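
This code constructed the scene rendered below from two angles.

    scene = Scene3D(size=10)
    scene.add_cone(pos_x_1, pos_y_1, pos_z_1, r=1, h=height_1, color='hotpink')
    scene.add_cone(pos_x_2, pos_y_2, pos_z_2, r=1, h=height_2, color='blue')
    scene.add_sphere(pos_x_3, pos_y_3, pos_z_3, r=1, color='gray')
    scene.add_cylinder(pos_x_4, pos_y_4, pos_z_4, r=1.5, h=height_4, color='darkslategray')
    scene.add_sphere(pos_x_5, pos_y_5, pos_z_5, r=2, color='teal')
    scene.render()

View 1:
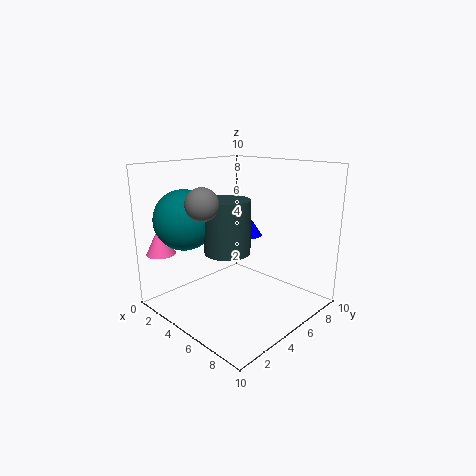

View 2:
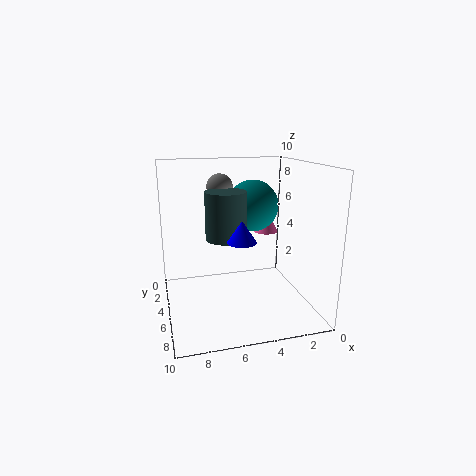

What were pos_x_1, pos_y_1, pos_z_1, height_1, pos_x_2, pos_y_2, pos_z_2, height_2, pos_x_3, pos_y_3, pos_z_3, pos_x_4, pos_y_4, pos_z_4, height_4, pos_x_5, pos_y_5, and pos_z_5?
pos_x_1 = 1.5; pos_y_1 = 1; pos_z_1 = 4; height_1 = 2; pos_x_2 = 5; pos_y_2 = 6; pos_z_2 = 5; height_2 = 1.5; pos_x_3 = 5.5; pos_y_3 = 1.5; pos_z_3 = 8; pos_x_4 = 5.5; pos_y_4 = 3.5; pos_z_4 = 4.5; height_4 = 3.5; pos_x_5 = 3; pos_y_5 = 2; pos_z_5 = 6.5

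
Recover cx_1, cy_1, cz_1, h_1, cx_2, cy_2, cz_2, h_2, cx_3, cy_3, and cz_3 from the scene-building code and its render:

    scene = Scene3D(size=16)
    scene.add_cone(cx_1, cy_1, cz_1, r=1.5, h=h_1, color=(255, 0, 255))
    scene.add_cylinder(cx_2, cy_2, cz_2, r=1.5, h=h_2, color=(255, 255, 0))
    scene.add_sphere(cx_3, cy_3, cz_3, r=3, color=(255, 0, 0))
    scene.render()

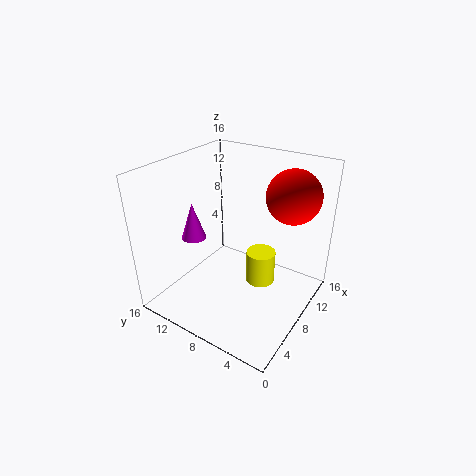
cx_1 = 8, cy_1 = 14.5, cz_1 = 6, h_1 = 4.5, cx_2 = 7, cy_2 = 4.5, cz_2 = 4.5, h_2 = 3.5, cx_3 = 12, cy_3 = 3.5, cz_3 = 12.5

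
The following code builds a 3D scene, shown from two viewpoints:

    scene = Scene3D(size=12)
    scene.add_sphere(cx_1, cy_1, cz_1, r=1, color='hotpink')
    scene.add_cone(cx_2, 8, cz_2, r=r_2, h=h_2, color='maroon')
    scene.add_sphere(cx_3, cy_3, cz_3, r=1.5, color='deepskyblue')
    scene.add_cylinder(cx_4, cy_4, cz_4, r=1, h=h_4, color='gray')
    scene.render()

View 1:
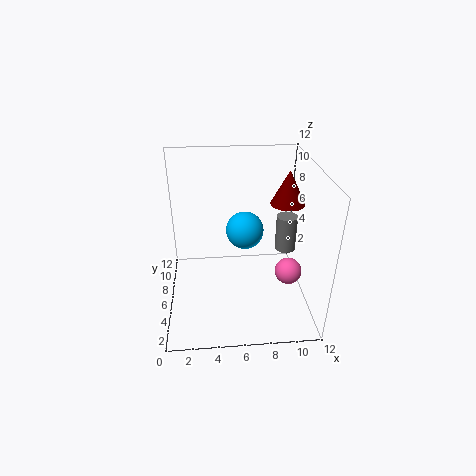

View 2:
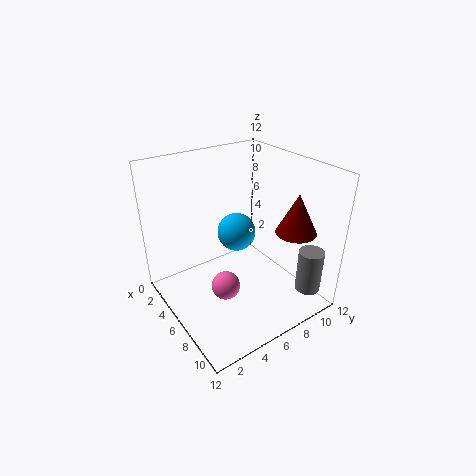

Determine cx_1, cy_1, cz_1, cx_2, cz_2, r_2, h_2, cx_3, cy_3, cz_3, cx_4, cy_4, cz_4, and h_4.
cx_1 = 9.5, cy_1 = 2.5, cz_1 = 5, cx_2 = 10.5, cz_2 = 8, r_2 = 1.5, h_2 = 3, cx_3 = 6.5, cy_3 = 5.5, cz_3 = 7, cx_4 = 11, cy_4 = 9.5, cz_4 = 2.5, h_4 = 3.5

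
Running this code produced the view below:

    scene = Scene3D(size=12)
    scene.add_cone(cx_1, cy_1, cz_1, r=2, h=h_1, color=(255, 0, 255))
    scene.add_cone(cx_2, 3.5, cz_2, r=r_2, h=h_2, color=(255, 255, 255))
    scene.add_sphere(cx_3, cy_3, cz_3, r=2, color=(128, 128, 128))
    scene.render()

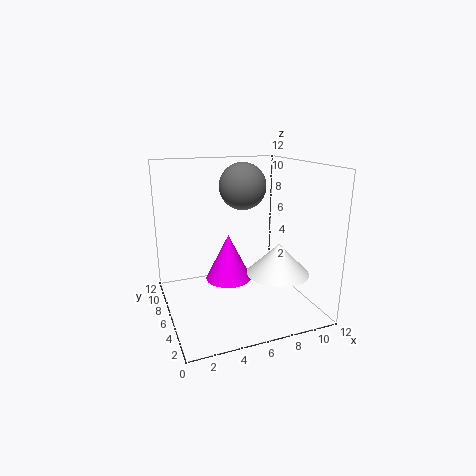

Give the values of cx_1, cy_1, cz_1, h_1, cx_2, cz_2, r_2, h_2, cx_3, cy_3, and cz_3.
cx_1 = 5.5, cy_1 = 7, cz_1 = 2, h_1 = 4, cx_2 = 8.5, cz_2 = 3.5, r_2 = 2.5, h_2 = 2.5, cx_3 = 7, cy_3 = 7.5, cz_3 = 10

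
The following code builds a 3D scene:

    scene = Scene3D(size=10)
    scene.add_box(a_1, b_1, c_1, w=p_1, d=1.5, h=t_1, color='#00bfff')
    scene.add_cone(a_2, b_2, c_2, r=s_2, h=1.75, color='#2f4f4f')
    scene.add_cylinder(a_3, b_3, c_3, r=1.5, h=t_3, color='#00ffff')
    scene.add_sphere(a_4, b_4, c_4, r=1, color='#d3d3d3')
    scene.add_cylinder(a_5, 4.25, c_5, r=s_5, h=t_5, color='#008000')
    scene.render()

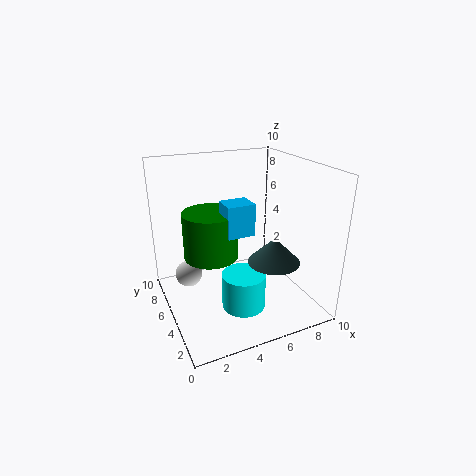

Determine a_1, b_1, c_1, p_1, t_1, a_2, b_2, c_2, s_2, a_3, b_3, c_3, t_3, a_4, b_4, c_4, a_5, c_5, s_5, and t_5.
a_1 = 3.25, b_1 = 2.5, c_1 = 6.25, p_1 = 1.75, t_1 = 2, a_2 = 6.75, b_2 = 3, c_2 = 3.75, s_2 = 1.75, a_3 = 4.75, b_3 = 3.5, c_3 = 0.5, t_3 = 2.5, a_4 = 2, b_4 = 7.5, c_4 = 1.5, a_5 = 2.75, c_5 = 4.5, s_5 = 1.75, t_5 = 3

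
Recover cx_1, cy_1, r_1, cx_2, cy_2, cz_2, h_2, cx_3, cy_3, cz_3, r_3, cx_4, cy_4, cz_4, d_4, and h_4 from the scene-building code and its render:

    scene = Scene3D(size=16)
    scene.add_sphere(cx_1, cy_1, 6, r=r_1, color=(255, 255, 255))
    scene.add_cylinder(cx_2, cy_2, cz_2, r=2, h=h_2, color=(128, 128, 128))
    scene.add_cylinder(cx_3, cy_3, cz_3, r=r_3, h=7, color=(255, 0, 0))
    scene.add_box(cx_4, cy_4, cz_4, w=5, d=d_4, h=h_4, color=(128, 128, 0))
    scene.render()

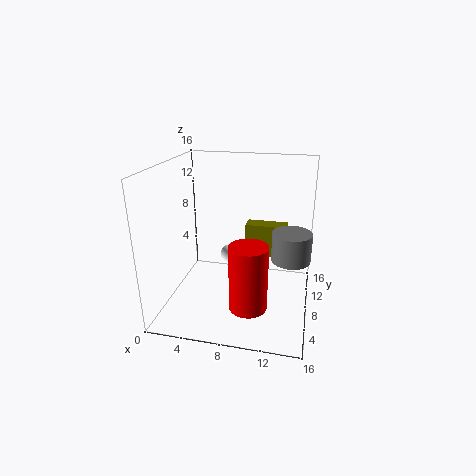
cx_1 = 7
cy_1 = 8
r_1 = 1
cx_2 = 14
cy_2 = 6
cz_2 = 7
h_2 = 3
cx_3 = 10
cy_3 = 4
cz_3 = 2
r_3 = 2
cx_4 = 8
cy_4 = 12
cz_4 = 4
d_4 = 2
h_4 = 4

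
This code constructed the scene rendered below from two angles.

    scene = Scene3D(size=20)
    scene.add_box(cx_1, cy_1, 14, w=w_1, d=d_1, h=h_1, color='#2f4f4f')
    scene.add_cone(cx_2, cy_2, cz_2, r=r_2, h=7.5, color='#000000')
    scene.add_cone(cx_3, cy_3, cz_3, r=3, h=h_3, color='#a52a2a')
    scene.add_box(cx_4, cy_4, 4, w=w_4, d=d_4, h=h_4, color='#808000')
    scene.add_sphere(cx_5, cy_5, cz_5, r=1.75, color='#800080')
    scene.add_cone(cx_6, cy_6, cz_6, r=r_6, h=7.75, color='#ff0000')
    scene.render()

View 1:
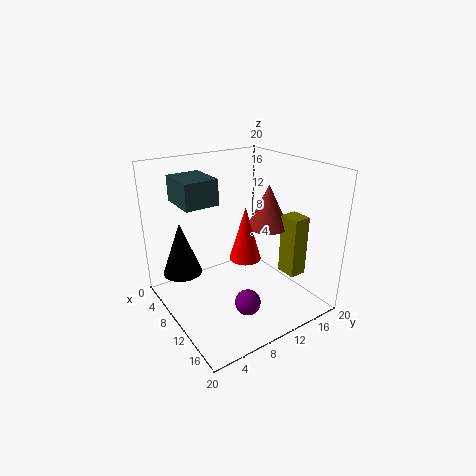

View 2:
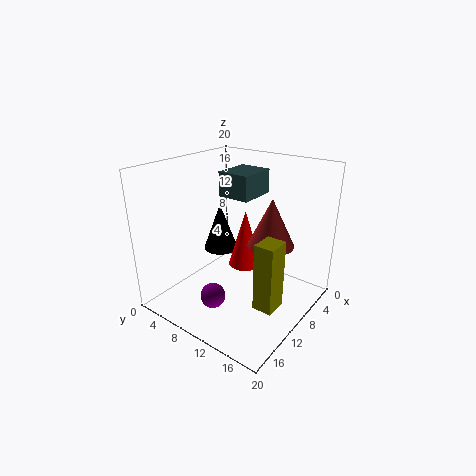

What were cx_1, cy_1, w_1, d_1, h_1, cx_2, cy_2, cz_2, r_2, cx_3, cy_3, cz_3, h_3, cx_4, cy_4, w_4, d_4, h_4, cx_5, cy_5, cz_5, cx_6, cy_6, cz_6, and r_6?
cx_1 = 0.75
cy_1 = 4
w_1 = 6
d_1 = 5
h_1 = 3.75
cx_2 = 5.75
cy_2 = 3.25
cz_2 = 4.75
r_2 = 2.75
cx_3 = 10
cy_3 = 15.25
cz_3 = 10.5
h_3 = 6.25
cx_4 = 12
cy_4 = 16
w_4 = 3
d_4 = 2.5
h_4 = 8.75
cx_5 = 14.25
cy_5 = 8.75
cz_5 = 2.25
cx_6 = 10
cy_6 = 11.25
cz_6 = 6.5
r_6 = 2.25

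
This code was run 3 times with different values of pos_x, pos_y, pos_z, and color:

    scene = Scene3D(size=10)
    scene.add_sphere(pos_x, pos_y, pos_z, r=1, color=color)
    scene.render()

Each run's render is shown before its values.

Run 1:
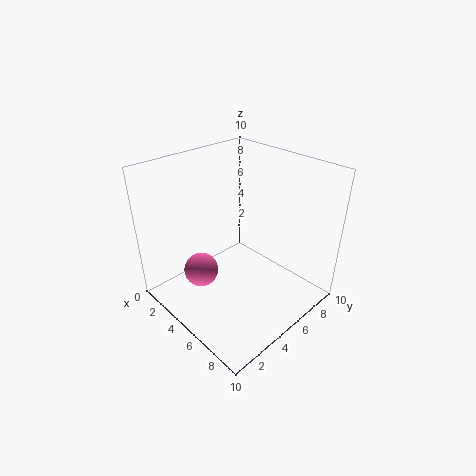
pos_x = 6; pos_y = 1; pos_z = 5; color = 'hotpink'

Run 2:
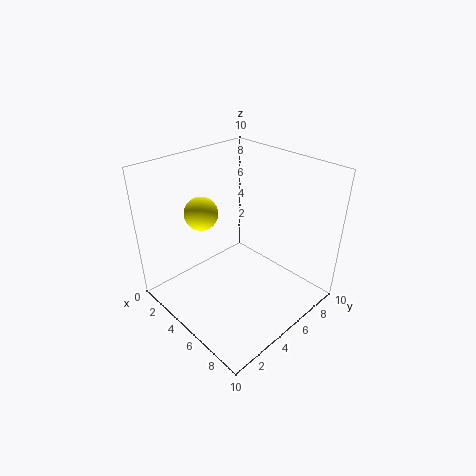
pos_x = 5; pos_y = 2; pos_z = 8; color = 'yellow'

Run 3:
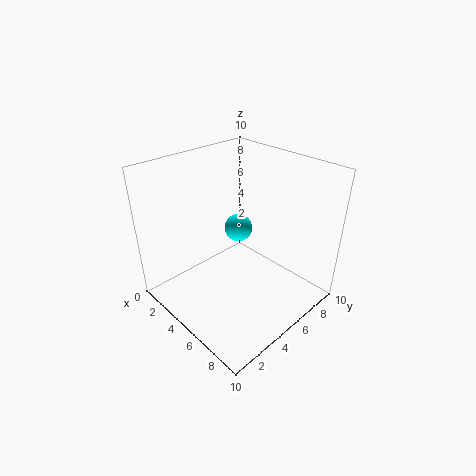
pos_x = 4; pos_y = 6; pos_z = 5; color = 'cyan'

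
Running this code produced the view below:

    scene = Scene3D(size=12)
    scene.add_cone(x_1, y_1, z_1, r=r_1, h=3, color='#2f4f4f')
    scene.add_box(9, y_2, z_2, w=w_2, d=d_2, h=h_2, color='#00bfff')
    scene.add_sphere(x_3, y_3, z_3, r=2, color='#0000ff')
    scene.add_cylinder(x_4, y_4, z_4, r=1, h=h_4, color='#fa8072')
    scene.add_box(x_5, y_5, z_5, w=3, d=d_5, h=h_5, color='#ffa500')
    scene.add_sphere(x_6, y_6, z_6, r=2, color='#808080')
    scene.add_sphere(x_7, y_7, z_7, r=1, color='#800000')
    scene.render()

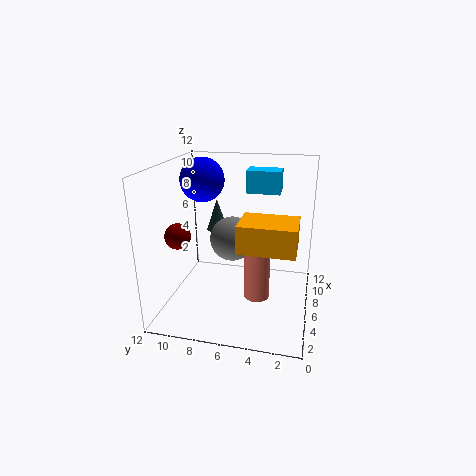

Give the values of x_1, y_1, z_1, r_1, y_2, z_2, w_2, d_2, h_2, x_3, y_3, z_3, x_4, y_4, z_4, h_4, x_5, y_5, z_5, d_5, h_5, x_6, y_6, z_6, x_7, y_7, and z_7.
x_1 = 10
y_1 = 9
z_1 = 5
r_1 = 1
y_2 = 3
z_2 = 9
w_2 = 2
d_2 = 3
h_2 = 2
x_3 = 9
y_3 = 10
z_3 = 10
x_4 = 4
y_4 = 4
z_4 = 2
h_4 = 4
x_5 = 1
y_5 = 1
z_5 = 7
d_5 = 4
h_5 = 2
x_6 = 8
y_6 = 7
z_6 = 5
x_7 = 3
y_7 = 10
z_7 = 7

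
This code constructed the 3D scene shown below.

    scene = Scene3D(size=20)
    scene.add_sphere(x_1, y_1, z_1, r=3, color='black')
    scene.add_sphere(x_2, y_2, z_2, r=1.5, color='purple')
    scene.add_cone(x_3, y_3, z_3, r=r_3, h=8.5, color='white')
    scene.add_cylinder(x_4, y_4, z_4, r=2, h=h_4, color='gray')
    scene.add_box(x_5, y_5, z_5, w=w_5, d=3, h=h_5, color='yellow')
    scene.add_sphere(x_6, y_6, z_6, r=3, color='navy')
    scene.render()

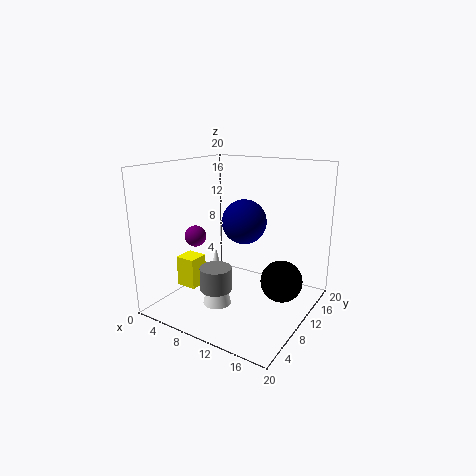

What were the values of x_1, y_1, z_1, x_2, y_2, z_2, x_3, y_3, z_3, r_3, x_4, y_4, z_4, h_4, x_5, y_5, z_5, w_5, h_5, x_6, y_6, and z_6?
x_1 = 15.5
y_1 = 13
z_1 = 3.5
x_2 = 4.5
y_2 = 7.5
z_2 = 10
x_3 = 8
y_3 = 7.5
z_3 = 0.5
r_3 = 2
x_4 = 10.5
y_4 = 4
z_4 = 5
h_4 = 3
x_5 = 1.5
y_5 = 6.5
z_5 = 2
w_5 = 3
h_5 = 4.5
x_6 = 11
y_6 = 10
z_6 = 12.5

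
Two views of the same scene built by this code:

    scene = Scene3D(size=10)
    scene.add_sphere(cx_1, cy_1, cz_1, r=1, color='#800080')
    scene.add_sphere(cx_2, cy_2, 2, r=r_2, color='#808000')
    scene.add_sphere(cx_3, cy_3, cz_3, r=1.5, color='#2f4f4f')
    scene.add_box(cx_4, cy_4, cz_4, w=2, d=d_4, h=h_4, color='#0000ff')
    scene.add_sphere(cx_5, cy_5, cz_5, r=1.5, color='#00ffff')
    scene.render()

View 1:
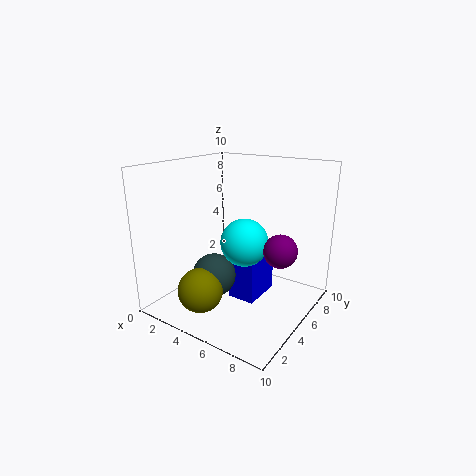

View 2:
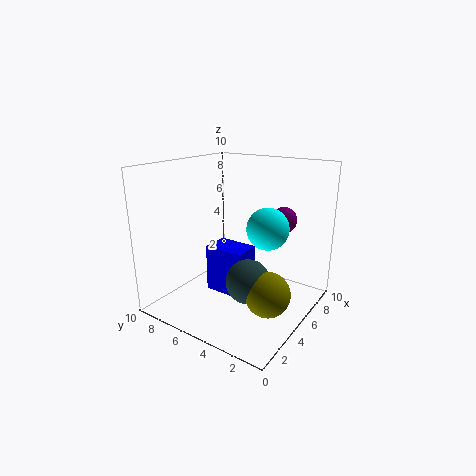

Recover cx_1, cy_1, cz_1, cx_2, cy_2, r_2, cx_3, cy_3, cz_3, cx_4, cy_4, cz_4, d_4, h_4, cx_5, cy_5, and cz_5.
cx_1 = 9
cy_1 = 3.5
cz_1 = 5.5
cx_2 = 4
cy_2 = 2
r_2 = 1.5
cx_3 = 4
cy_3 = 3.5
cz_3 = 2.5
cx_4 = 4.5
cy_4 = 4.5
cz_4 = 0.5
d_4 = 3
h_4 = 3.5
cx_5 = 6.5
cy_5 = 3.5
cz_5 = 5.5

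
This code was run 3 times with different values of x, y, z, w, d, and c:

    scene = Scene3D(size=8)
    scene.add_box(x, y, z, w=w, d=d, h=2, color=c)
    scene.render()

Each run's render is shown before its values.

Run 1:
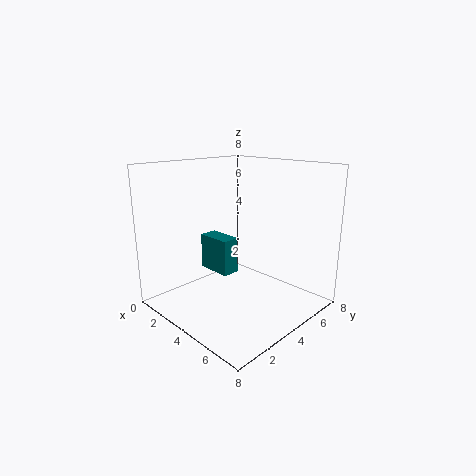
x = 2
y = 3
z = 2
w = 2
d = 1
c = 'teal'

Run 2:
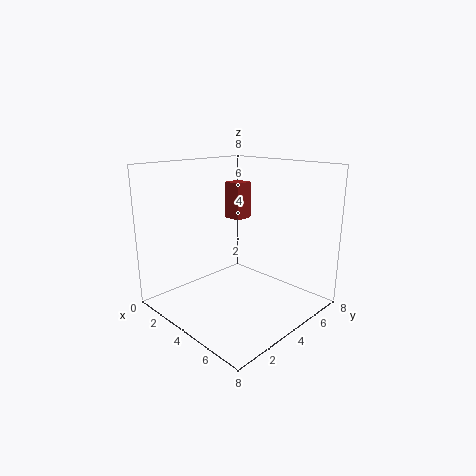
x = 3
y = 4
z = 5
w = 1
d = 1
c = 'brown'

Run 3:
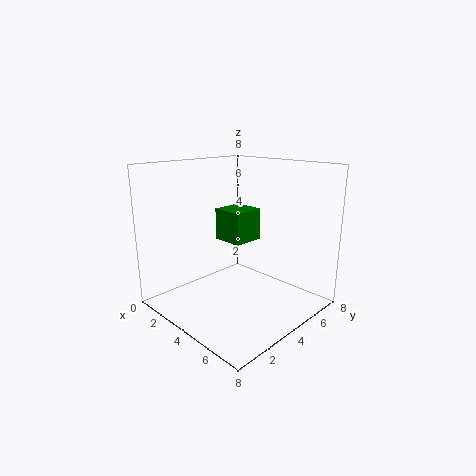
x = 1
y = 5
z = 3
w = 2
d = 2
c = 'green'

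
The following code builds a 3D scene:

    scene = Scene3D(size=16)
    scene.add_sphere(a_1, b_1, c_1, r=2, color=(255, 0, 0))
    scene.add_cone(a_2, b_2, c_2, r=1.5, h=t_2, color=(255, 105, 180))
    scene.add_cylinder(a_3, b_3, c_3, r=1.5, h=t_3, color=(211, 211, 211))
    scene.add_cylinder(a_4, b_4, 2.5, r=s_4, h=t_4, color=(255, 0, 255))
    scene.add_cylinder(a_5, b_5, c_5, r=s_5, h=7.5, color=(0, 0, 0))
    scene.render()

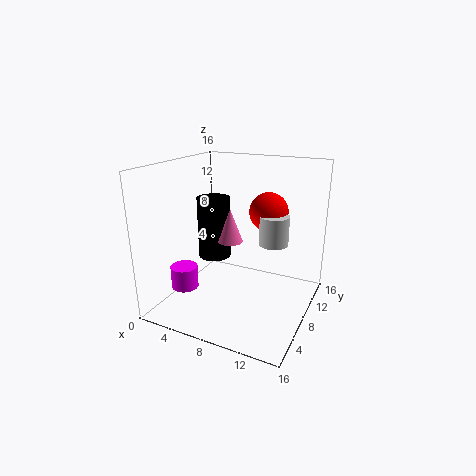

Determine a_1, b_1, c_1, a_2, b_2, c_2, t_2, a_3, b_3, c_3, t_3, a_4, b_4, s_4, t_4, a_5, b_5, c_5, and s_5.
a_1 = 11.5
b_1 = 8
c_1 = 11.5
a_2 = 6
b_2 = 10
c_2 = 6.5
t_2 = 4
a_3 = 12.5
b_3 = 7
c_3 = 8.5
t_3 = 3
a_4 = 3
b_4 = 4.5
s_4 = 1.5
t_4 = 2.5
a_5 = 3.5
b_5 = 10.5
c_5 = 4
s_5 = 2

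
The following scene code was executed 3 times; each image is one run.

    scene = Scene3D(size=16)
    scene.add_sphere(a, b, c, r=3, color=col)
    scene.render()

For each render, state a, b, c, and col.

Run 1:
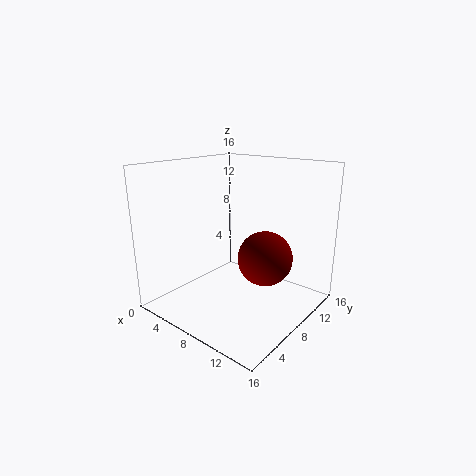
a = 11
b = 9
c = 6
col = 'maroon'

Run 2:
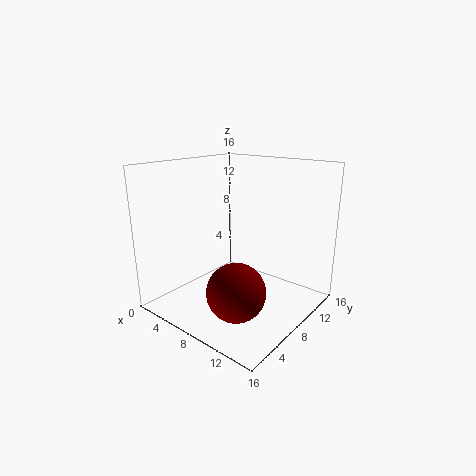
a = 11
b = 4
c = 4
col = 'maroon'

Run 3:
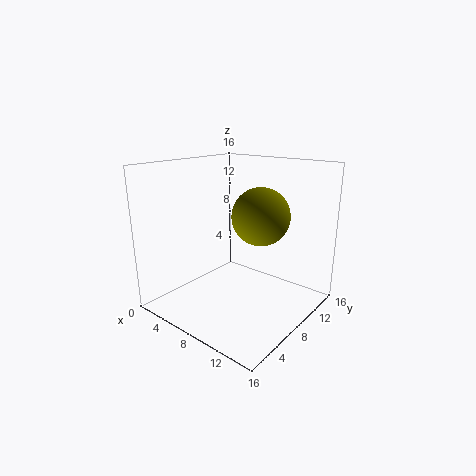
a = 11
b = 8
c = 11
col = 'olive'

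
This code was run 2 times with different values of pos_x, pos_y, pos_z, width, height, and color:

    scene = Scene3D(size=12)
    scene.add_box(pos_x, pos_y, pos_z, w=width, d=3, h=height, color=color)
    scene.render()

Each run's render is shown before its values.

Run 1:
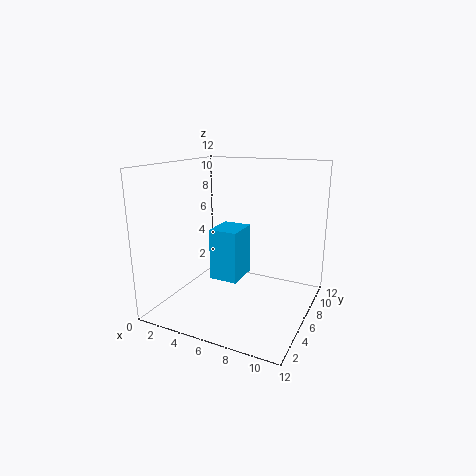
pos_x = 3.5
pos_y = 5.5
pos_z = 2
width = 2.5
height = 4.5
color = 'deepskyblue'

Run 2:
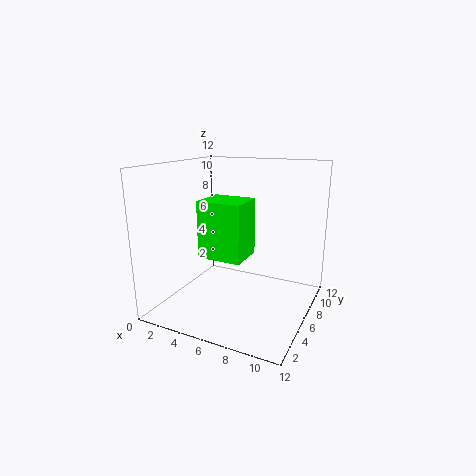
pos_x = 4
pos_y = 3
pos_z = 5
width = 3.5
height = 4.5
color = 'lime'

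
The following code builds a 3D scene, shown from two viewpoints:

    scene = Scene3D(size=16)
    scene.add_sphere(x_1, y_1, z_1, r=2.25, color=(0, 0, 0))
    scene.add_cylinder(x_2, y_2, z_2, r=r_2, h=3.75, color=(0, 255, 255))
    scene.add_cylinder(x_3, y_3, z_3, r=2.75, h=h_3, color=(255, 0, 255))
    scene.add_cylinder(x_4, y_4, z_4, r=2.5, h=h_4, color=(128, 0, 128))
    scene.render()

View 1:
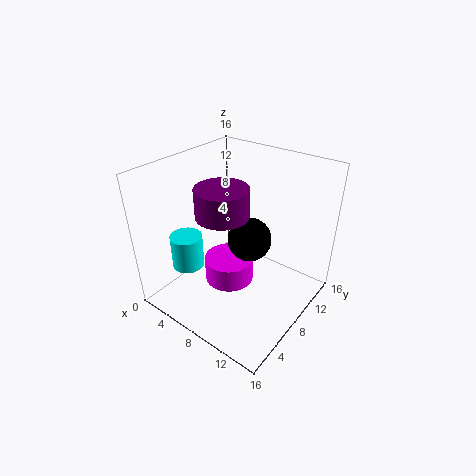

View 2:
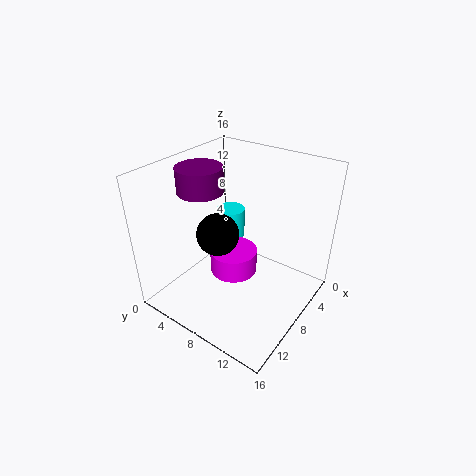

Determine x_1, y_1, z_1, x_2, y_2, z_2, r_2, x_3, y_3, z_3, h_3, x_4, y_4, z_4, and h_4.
x_1 = 10.25; y_1 = 7; z_1 = 9.25; x_2 = 4; y_2 = 4; z_2 = 5; r_2 = 1.75; x_3 = 7.5; y_3 = 7; z_3 = 3; h_3 = 2.75; x_4 = 9.25; y_4 = 4; z_4 = 13; h_4 = 2.75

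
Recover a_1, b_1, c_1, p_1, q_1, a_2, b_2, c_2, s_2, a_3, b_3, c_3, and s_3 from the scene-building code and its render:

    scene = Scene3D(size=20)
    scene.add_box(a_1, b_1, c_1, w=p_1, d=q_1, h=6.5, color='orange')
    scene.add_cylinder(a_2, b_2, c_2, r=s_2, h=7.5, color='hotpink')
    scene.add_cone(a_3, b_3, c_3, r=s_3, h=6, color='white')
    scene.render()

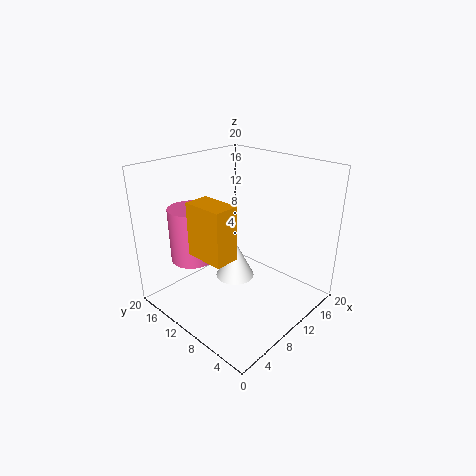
a_1 = 1.5
b_1 = 5
c_1 = 11
p_1 = 3
q_1 = 5
a_2 = 5.5
b_2 = 14.5
c_2 = 7
s_2 = 3
a_3 = 12.5
b_3 = 13
c_3 = 1.5
s_3 = 3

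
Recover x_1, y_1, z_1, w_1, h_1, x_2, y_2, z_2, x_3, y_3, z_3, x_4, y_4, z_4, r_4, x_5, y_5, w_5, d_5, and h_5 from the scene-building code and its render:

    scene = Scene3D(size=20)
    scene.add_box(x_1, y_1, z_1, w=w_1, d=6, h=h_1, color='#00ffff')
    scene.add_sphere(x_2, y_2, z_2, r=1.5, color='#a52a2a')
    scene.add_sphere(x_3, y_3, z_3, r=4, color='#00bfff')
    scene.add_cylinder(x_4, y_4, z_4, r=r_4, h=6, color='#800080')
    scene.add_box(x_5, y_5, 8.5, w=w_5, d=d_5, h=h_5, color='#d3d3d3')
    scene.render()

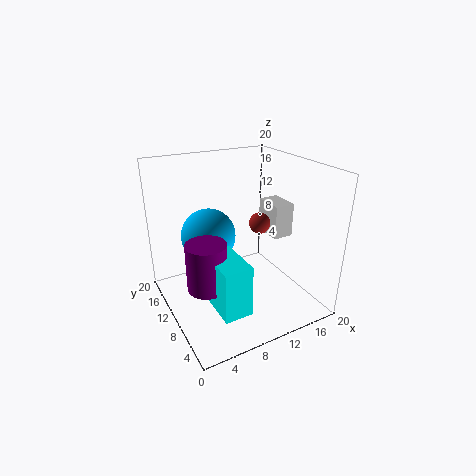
x_1 = 3.5, y_1 = 1, z_1 = 4.5, w_1 = 3.5, h_1 = 6.5, x_2 = 13.5, y_2 = 10, z_2 = 11.5, x_3 = 7.5, y_3 = 14.5, z_3 = 9, x_4 = 3.5, y_4 = 6, z_4 = 6.5, r_4 = 2.5, x_5 = 16, y_5 = 9.5, w_5 = 3, d_5 = 4.5, h_5 = 5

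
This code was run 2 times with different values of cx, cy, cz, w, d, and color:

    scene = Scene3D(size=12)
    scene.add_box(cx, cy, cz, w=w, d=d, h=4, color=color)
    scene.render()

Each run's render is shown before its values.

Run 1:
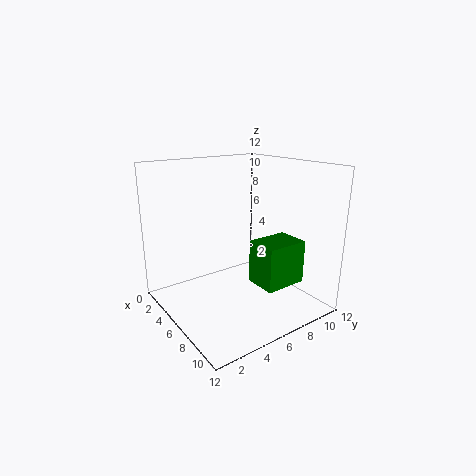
cx = 5, cy = 8, cz = 1, w = 3, d = 4, color = 'green'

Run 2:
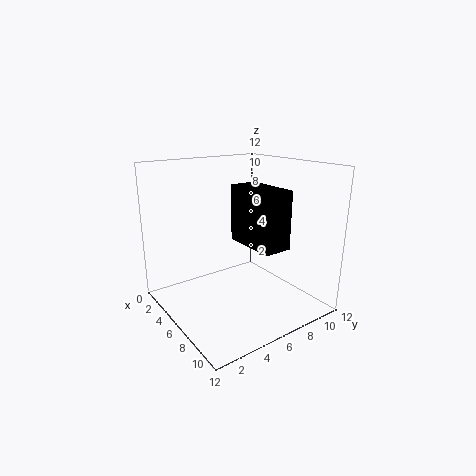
cx = 8, cy = 4, cz = 7, w = 4, d = 2, color = 'black'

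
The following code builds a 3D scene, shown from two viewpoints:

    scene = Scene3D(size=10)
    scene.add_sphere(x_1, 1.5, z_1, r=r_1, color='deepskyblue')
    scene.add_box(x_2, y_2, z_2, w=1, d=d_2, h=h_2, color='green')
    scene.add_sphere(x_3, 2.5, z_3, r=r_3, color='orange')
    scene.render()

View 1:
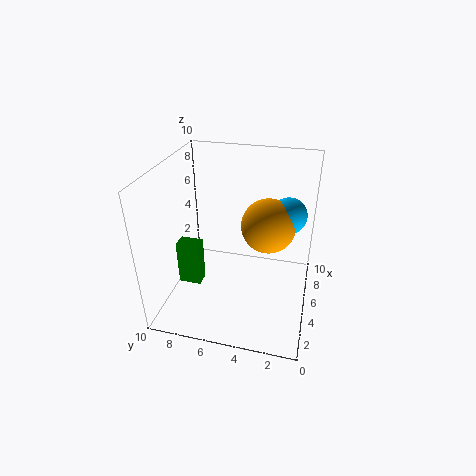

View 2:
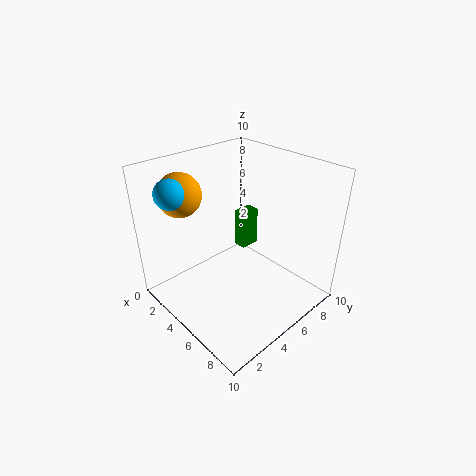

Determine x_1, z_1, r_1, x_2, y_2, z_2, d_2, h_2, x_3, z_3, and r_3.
x_1 = 2.5
z_1 = 8.5
r_1 = 1
x_2 = 2.5
y_2 = 7
z_2 = 2.5
d_2 = 1.5
h_2 = 3
x_3 = 2
z_3 = 8
r_3 = 1.5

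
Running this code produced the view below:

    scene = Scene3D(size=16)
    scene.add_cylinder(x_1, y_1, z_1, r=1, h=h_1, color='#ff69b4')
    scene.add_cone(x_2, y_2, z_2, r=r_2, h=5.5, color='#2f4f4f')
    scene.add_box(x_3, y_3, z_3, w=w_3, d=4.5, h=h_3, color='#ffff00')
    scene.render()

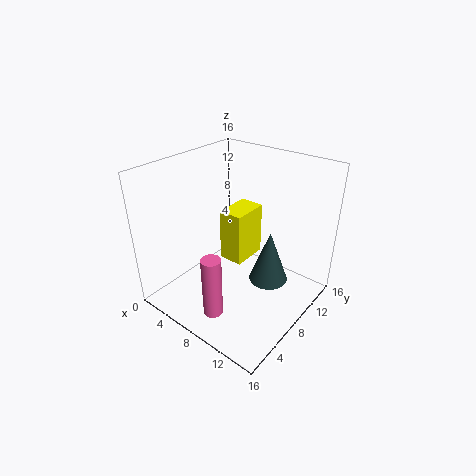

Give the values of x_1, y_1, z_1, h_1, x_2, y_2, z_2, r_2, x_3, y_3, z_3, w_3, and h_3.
x_1 = 9.5, y_1 = 2, z_1 = 2.5, h_1 = 6.5, x_2 = 12.5, y_2 = 7.5, z_2 = 5, r_2 = 2, x_3 = 4, y_3 = 9.5, z_3 = 3, w_3 = 3, h_3 = 6.5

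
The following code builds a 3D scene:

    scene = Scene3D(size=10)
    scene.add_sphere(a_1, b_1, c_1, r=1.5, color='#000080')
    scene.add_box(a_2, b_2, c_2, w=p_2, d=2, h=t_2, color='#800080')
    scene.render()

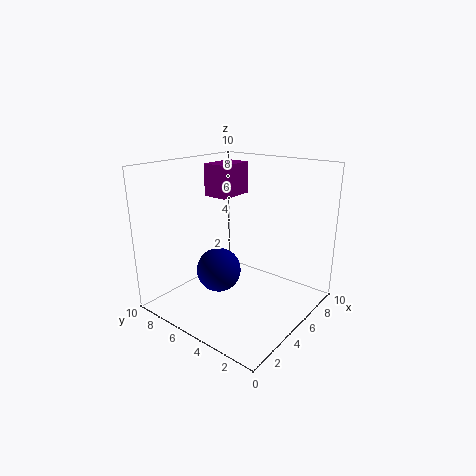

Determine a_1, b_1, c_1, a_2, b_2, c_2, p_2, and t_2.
a_1 = 3.5
b_1 = 5.5
c_1 = 3
a_2 = 6.5
b_2 = 7.5
c_2 = 7
p_2 = 3
t_2 = 2.5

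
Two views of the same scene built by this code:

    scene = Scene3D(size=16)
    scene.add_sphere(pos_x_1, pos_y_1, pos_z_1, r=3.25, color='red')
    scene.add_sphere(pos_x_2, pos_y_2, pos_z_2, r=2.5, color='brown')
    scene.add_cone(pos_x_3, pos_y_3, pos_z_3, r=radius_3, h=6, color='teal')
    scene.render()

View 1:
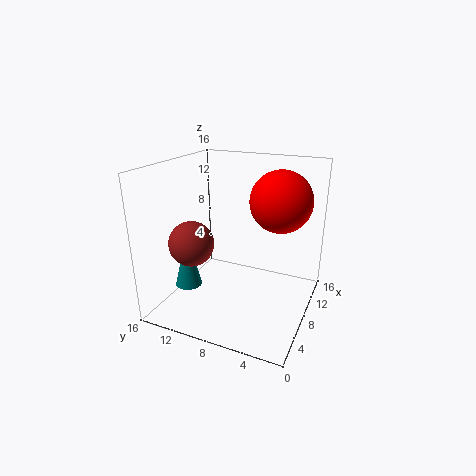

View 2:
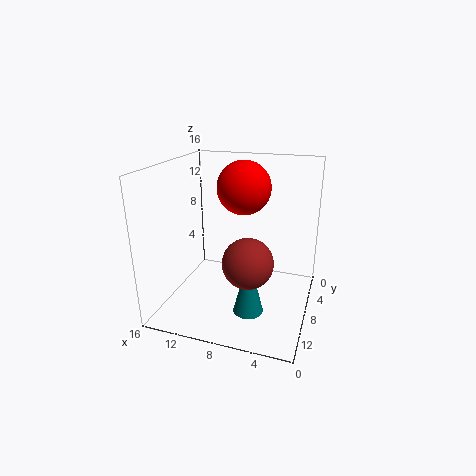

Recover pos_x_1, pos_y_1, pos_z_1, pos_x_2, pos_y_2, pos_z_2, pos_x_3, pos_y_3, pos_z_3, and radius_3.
pos_x_1 = 8.75; pos_y_1 = 3.5; pos_z_1 = 12.5; pos_x_2 = 5.5; pos_y_2 = 12.5; pos_z_2 = 7.5; pos_x_3 = 5.25; pos_y_3 = 13; pos_z_3 = 2.5; radius_3 = 1.5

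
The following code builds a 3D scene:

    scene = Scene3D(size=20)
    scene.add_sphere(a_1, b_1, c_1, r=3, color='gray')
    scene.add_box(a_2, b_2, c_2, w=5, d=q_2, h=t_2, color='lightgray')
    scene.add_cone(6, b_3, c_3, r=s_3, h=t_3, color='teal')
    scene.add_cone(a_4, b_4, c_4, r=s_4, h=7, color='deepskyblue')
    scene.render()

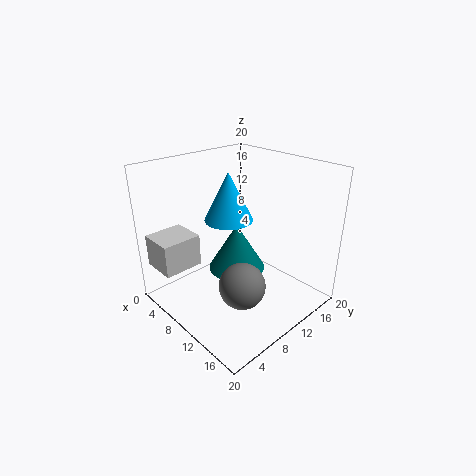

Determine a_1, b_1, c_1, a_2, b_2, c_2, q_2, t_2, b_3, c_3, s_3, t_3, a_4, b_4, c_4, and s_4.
a_1 = 14.5; b_1 = 6.5; c_1 = 6; a_2 = 1.5; b_2 = 0.5; c_2 = 6; q_2 = 5.5; t_2 = 4.5; b_3 = 13.5; c_3 = 2; s_3 = 4.5; t_3 = 7.5; a_4 = 7; b_4 = 11; c_4 = 11.5; s_4 = 3.5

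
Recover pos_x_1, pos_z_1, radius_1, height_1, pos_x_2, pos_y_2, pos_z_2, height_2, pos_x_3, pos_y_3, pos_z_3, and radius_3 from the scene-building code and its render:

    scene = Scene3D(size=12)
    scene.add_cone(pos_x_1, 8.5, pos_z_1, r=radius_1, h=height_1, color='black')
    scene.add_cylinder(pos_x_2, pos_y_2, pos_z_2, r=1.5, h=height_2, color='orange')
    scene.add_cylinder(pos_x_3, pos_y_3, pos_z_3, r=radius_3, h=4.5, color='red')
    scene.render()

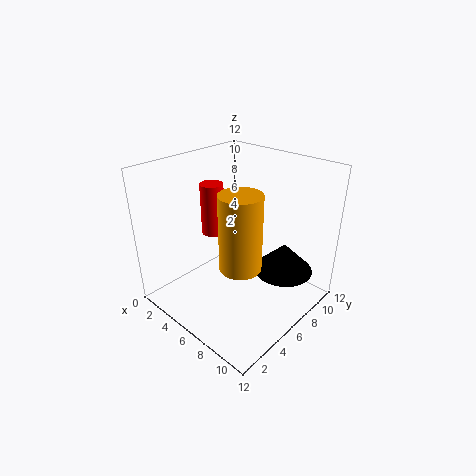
pos_x_1 = 9; pos_z_1 = 3; radius_1 = 2.5; height_1 = 2.5; pos_x_2 = 9; pos_y_2 = 3; pos_z_2 = 6; height_2 = 5.5; pos_x_3 = 3; pos_y_3 = 6; pos_z_3 = 5.5; radius_3 = 1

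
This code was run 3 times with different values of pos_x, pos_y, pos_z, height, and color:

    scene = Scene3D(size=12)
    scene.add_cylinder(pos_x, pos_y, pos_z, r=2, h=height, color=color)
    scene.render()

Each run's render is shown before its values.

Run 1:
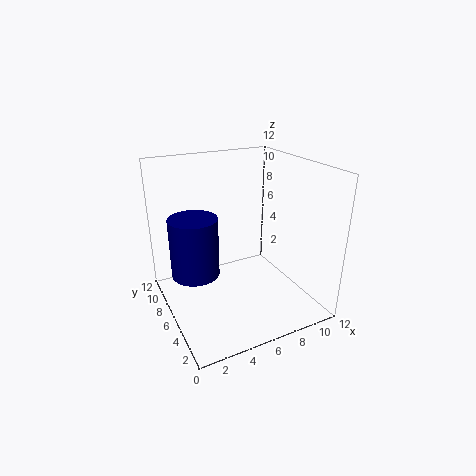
pos_x = 2.5; pos_y = 7; pos_z = 3; height = 5; color = 'navy'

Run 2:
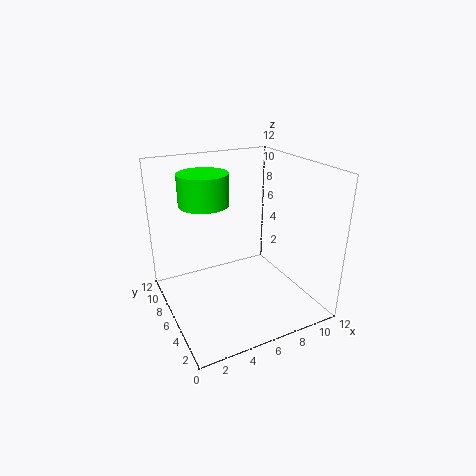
pos_x = 3.5; pos_y = 7; pos_z = 9; height = 2.5; color = 'lime'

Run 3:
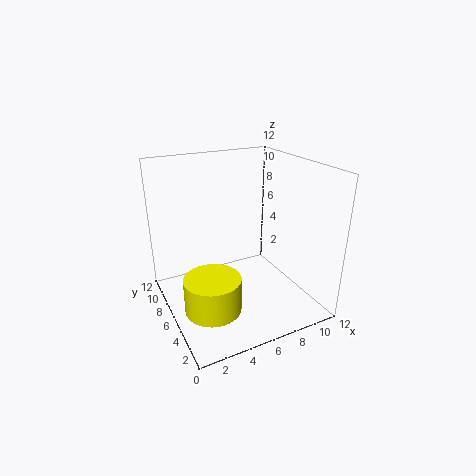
pos_x = 2; pos_y = 2; pos_z = 3; height = 2.5; color = 'yellow'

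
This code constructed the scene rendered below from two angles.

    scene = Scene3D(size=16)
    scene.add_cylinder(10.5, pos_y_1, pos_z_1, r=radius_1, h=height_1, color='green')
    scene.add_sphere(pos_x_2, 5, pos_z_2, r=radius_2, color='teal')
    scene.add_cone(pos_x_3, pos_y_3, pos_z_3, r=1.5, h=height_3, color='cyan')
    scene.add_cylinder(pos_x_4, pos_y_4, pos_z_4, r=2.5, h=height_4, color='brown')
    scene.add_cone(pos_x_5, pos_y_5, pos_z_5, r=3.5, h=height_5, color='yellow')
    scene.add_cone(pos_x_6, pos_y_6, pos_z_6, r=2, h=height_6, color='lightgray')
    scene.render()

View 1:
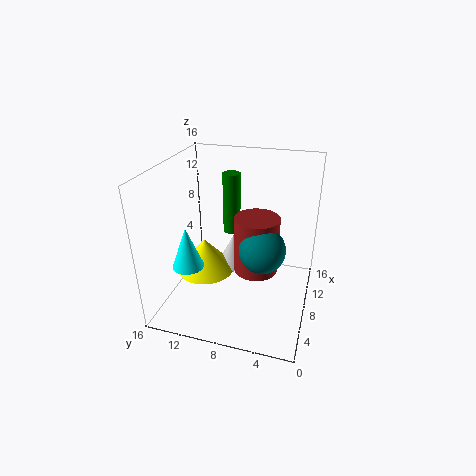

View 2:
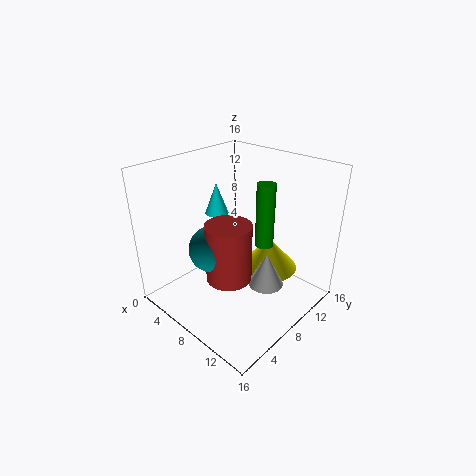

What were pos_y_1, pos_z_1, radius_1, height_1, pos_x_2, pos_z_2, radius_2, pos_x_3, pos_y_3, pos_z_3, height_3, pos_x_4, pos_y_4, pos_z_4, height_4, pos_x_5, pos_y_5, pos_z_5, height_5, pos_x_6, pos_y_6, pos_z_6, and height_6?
pos_y_1 = 9.5
pos_z_1 = 7.5
radius_1 = 1
height_1 = 7
pos_x_2 = 7
pos_z_2 = 7.5
radius_2 = 2.5
pos_x_3 = 1.5
pos_y_3 = 11
pos_z_3 = 8
height_3 = 4
pos_x_4 = 8.5
pos_y_4 = 6
pos_z_4 = 4
height_4 = 6.5
pos_x_5 = 9
pos_y_5 = 12.5
pos_z_5 = 2.5
height_5 = 4
pos_x_6 = 11
pos_y_6 = 9.5
pos_z_6 = 2.5
height_6 = 4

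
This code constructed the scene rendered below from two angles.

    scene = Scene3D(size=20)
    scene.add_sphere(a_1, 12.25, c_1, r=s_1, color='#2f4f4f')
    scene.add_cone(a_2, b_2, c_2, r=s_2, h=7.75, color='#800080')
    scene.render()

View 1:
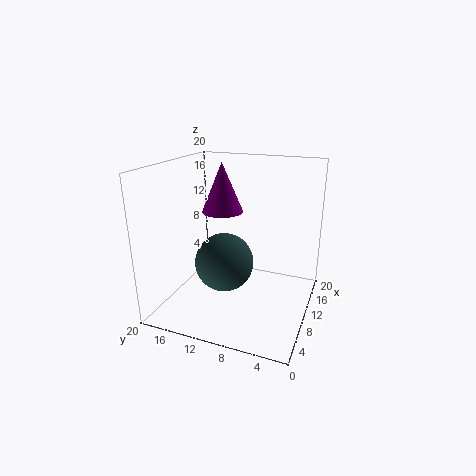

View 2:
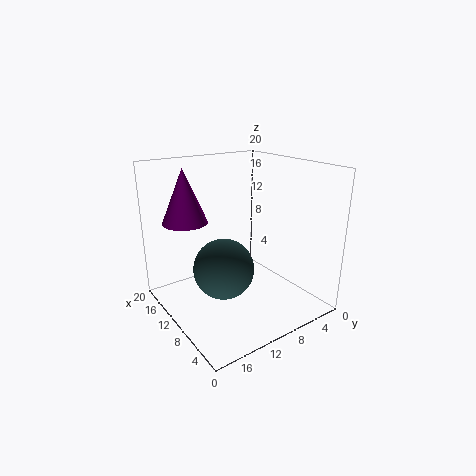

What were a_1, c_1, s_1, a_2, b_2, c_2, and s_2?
a_1 = 10.25
c_1 = 5.75
s_1 = 4.25
a_2 = 16
b_2 = 15
c_2 = 11.5
s_2 = 3.25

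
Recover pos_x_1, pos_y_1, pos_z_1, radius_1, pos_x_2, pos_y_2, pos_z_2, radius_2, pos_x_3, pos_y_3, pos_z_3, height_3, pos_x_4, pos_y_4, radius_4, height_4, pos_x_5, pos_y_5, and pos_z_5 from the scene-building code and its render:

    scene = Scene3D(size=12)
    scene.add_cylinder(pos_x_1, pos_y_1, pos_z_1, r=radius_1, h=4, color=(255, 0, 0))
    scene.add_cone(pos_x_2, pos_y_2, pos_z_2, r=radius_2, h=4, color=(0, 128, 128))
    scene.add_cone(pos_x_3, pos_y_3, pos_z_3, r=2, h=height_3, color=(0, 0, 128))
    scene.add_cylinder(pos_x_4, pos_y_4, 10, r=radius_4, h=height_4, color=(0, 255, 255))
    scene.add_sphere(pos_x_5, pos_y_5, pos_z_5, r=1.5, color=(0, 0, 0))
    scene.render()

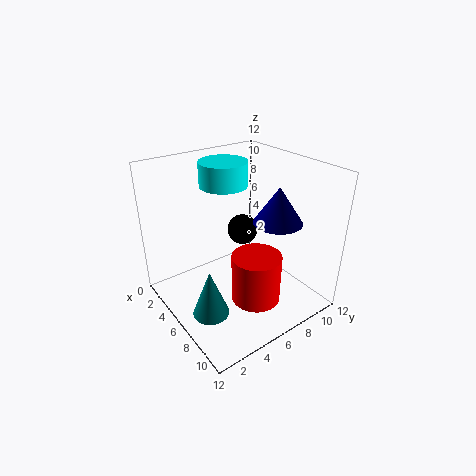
pos_x_1 = 8.5, pos_y_1 = 6, pos_z_1 = 1.5, radius_1 = 2, pos_x_2 = 7, pos_y_2 = 2.5, pos_z_2 = 0.5, radius_2 = 1.5, pos_x_3 = 8, pos_y_3 = 8.5, pos_z_3 = 7.5, height_3 = 3, pos_x_4 = 4, pos_y_4 = 6, radius_4 = 2, height_4 = 2, pos_x_5 = 2, pos_y_5 = 9.5, pos_z_5 = 4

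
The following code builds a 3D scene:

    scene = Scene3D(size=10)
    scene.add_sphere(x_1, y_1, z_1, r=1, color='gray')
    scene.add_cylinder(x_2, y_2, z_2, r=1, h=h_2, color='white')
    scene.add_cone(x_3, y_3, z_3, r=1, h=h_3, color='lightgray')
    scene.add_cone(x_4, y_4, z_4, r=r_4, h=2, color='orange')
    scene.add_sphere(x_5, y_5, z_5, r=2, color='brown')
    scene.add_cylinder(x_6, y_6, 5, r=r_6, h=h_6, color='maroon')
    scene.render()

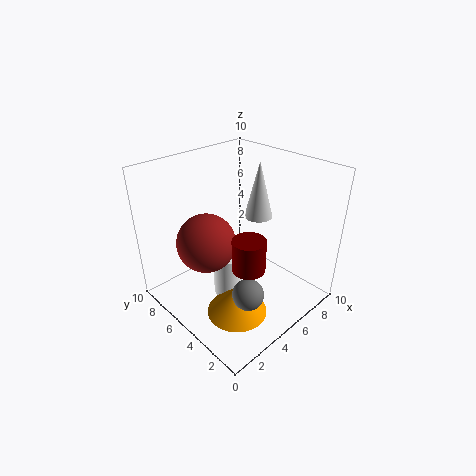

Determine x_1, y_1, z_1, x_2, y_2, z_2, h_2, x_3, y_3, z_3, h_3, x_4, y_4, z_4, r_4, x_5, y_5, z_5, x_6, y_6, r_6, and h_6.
x_1 = 3
y_1 = 2
z_1 = 3
x_2 = 4
y_2 = 5
z_2 = 1
h_2 = 3
x_3 = 7
y_3 = 5
z_3 = 6
h_3 = 4
x_4 = 3
y_4 = 3
z_4 = 1
r_4 = 2
x_5 = 3
y_5 = 6
z_5 = 5
x_6 = 3
y_6 = 2
r_6 = 1
h_6 = 2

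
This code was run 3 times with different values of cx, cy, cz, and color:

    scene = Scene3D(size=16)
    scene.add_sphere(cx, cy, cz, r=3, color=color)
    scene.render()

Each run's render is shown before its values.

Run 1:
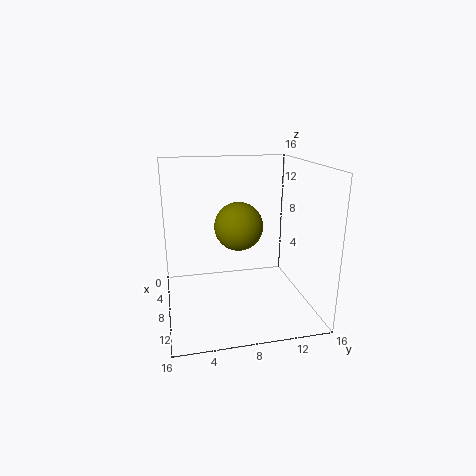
cx = 4
cy = 9
cz = 8
color = 'olive'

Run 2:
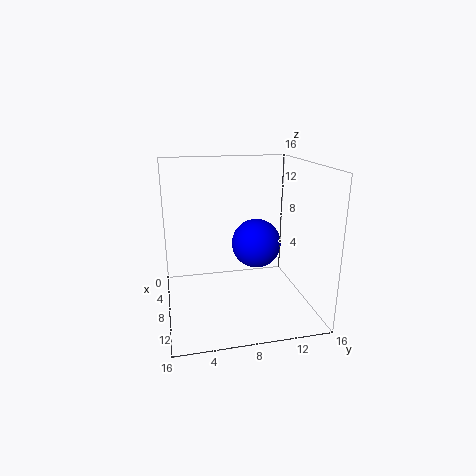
cx = 5
cy = 11
cz = 6
color = 'blue'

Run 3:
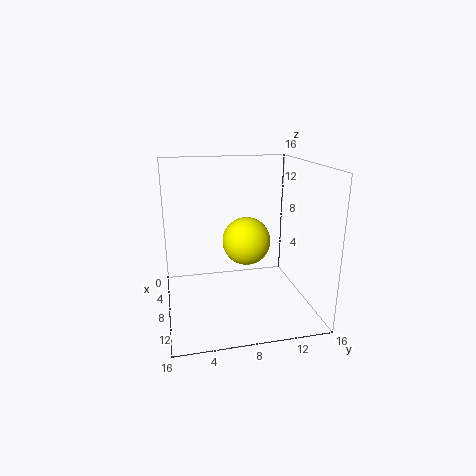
cx = 4
cy = 10
cz = 6
color = 'yellow'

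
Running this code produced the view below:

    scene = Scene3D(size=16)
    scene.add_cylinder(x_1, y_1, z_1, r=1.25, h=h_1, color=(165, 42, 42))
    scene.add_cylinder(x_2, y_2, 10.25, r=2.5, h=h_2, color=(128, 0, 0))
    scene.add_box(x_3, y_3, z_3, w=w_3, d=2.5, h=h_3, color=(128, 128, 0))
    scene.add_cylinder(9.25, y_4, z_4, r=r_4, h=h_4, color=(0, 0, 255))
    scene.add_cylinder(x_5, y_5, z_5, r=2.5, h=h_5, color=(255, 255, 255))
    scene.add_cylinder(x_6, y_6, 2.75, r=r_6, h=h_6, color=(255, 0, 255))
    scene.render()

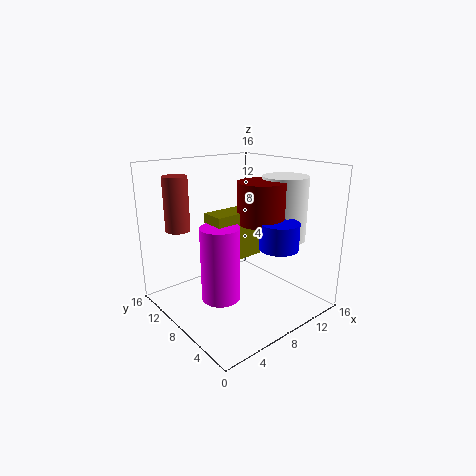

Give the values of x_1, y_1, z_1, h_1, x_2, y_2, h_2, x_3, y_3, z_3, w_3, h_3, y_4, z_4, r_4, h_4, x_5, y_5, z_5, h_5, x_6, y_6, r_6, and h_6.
x_1 = 1.75, y_1 = 10, z_1 = 9.75, h_1 = 5.5, x_2 = 9, y_2 = 5.5, h_2 = 4.25, x_3 = 4, y_3 = 6, z_3 = 6.5, w_3 = 5.5, h_3 = 5, y_4 = 3, z_4 = 8, r_4 = 2, h_4 = 2.75, x_5 = 12.25, y_5 = 5.25, z_5 = 7.75, h_5 = 7, x_6 = 4.25, y_6 = 6.25, r_6 = 2, h_6 = 7.75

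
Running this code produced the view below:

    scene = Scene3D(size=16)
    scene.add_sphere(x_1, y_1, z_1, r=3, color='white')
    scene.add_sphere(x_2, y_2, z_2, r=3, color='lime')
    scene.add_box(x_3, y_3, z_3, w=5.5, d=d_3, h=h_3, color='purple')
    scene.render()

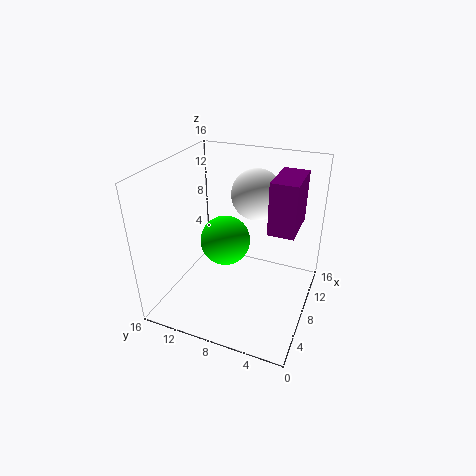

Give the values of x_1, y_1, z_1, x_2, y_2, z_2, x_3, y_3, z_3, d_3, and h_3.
x_1 = 12.5, y_1 = 7.5, z_1 = 11.5, x_2 = 10, y_2 = 10.5, z_2 = 6, x_3 = 9, y_3 = 2, z_3 = 8.5, d_3 = 3, h_3 = 6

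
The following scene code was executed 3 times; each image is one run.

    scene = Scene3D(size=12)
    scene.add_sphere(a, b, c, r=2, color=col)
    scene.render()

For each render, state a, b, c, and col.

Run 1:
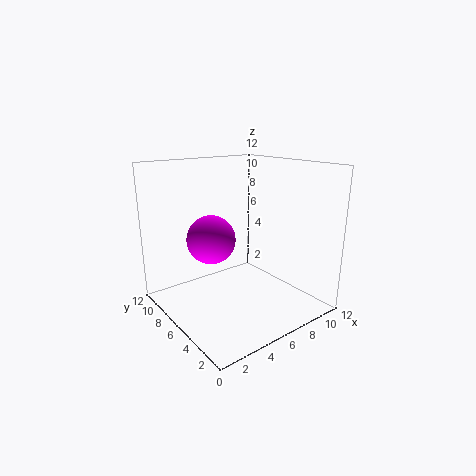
a = 4, b = 7, c = 6, col = 'magenta'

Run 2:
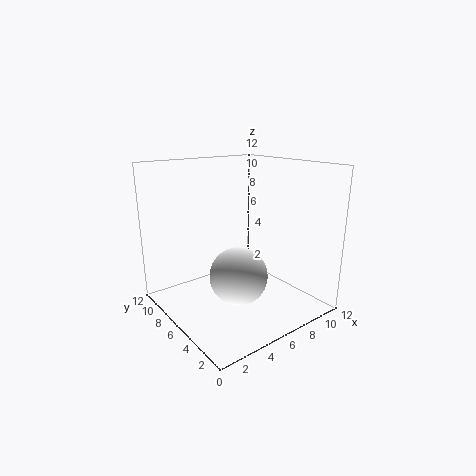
a = 3, b = 2, c = 5, col = 'white'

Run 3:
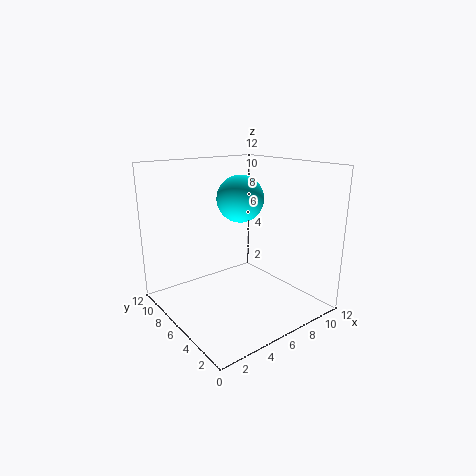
a = 7, b = 7, c = 9, col = 'cyan'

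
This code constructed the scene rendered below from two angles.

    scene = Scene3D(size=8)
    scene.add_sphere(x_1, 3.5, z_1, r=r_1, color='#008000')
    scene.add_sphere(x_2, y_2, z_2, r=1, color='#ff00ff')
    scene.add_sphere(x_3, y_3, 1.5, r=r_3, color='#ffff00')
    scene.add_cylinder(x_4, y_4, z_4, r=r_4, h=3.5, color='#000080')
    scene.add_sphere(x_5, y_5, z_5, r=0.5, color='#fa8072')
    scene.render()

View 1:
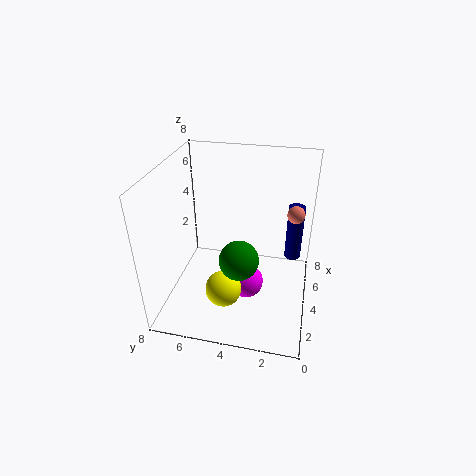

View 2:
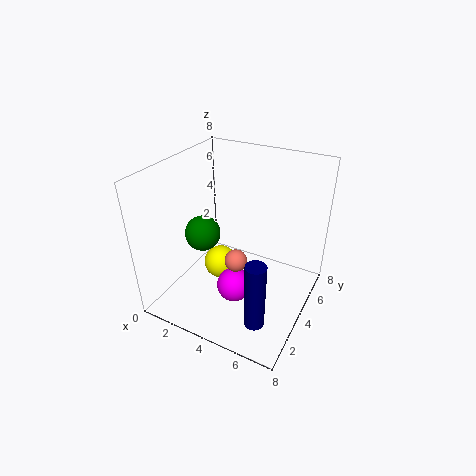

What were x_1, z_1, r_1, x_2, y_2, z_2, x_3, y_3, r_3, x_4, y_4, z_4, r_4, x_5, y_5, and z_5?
x_1 = 2
z_1 = 4
r_1 = 1
x_2 = 4
y_2 = 3.5
z_2 = 1
x_3 = 2.5
y_3 = 4.5
r_3 = 1
x_4 = 6.5
y_4 = 1
z_4 = 1.5
r_4 = 0.5
x_5 = 5.5
y_5 = 1
z_5 = 5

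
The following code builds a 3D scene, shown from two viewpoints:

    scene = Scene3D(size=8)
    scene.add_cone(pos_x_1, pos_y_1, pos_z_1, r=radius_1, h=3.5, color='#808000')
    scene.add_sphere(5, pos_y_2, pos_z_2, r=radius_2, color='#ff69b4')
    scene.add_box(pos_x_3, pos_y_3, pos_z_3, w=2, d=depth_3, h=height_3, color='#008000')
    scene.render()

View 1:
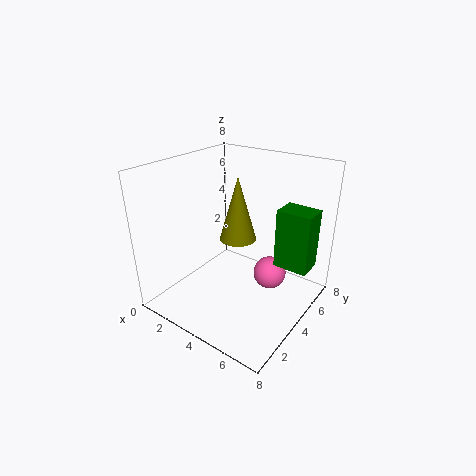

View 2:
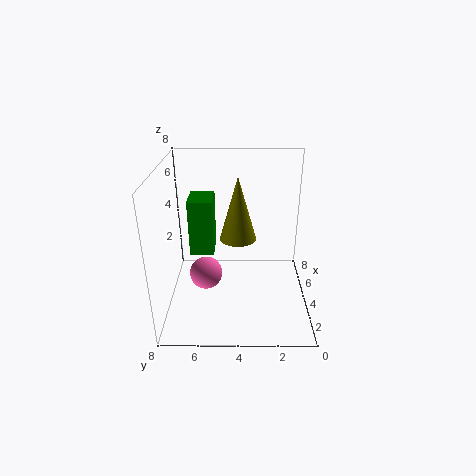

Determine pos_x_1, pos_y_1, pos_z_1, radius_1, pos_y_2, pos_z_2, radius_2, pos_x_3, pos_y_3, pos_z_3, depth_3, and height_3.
pos_x_1 = 4
pos_y_1 = 4
pos_z_1 = 4
radius_1 = 1
pos_y_2 = 6
pos_z_2 = 1
radius_2 = 1
pos_x_3 = 5.5
pos_y_3 = 5.5
pos_z_3 = 2
depth_3 = 1.5
height_3 = 3.5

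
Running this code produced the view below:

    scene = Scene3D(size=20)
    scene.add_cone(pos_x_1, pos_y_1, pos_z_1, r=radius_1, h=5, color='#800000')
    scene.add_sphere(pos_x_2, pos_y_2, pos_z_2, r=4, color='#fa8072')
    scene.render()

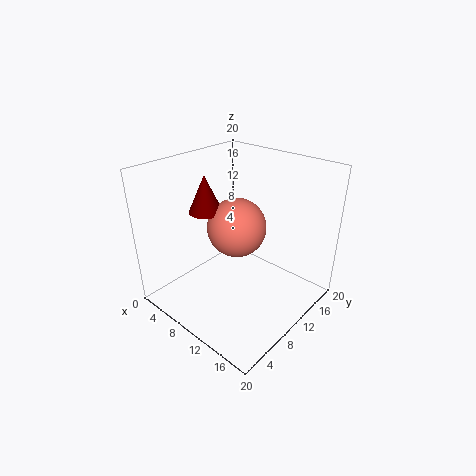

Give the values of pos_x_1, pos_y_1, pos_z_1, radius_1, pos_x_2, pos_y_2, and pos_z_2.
pos_x_1 = 6.75
pos_y_1 = 7.25
pos_z_1 = 14
radius_1 = 2.25
pos_x_2 = 10
pos_y_2 = 9.75
pos_z_2 = 11.75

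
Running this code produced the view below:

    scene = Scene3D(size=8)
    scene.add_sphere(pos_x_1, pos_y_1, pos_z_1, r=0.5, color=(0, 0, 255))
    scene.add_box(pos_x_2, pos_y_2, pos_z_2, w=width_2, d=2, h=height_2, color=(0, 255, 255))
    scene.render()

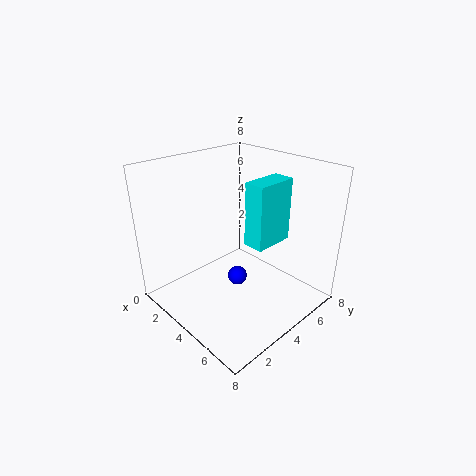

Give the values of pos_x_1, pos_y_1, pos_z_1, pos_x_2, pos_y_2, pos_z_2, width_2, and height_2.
pos_x_1 = 5
pos_y_1 = 3
pos_z_1 = 2.5
pos_x_2 = 6
pos_y_2 = 2.5
pos_z_2 = 5
width_2 = 1
height_2 = 3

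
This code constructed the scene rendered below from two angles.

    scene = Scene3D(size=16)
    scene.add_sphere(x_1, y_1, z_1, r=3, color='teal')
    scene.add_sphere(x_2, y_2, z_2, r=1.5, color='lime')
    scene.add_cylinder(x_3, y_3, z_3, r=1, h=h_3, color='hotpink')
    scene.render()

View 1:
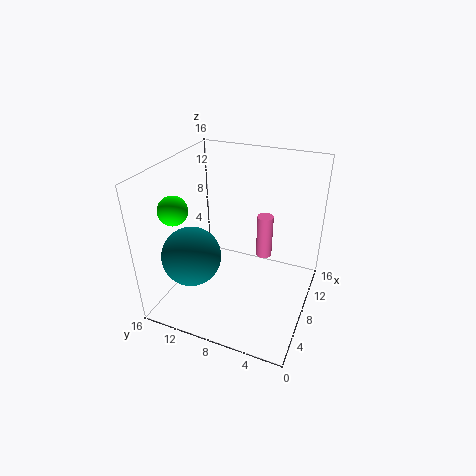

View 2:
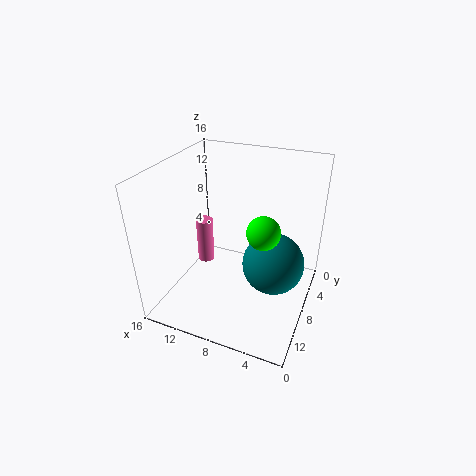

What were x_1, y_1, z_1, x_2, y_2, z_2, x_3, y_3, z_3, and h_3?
x_1 = 3, y_1 = 11, z_1 = 8, x_2 = 3.5, y_2 = 13, z_2 = 12.5, x_3 = 13, y_3 = 6.5, z_3 = 3, h_3 = 5.5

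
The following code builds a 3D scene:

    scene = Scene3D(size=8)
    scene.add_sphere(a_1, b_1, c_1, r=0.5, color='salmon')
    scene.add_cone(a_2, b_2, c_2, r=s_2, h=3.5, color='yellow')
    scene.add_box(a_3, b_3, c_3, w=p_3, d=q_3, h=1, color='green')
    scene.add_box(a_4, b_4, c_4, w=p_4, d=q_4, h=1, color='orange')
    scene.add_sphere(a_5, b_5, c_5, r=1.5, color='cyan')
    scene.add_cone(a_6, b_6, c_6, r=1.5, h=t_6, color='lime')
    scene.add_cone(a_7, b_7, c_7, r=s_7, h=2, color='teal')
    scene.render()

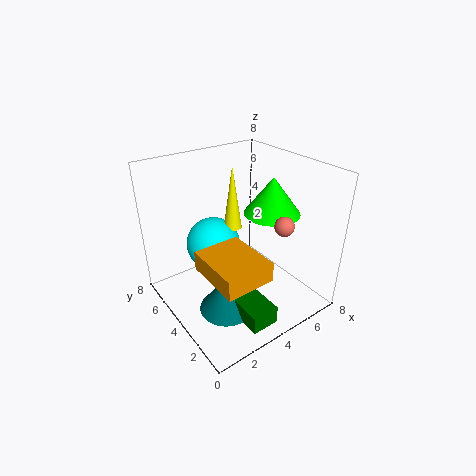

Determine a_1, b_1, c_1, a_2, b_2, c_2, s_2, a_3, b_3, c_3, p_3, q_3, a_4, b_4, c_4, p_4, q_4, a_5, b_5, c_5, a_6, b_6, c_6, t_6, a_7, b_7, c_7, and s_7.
a_1 = 5, b_1 = 1.5, c_1 = 5.5, a_2 = 4, b_2 = 4.5, c_2 = 4.5, s_2 = 0.5, a_3 = 2.5, b_3 = 0.5, c_3 = 0.5, p_3 = 1.5, q_3 = 2, a_4 = 1, b_4 = 0.5, c_4 = 3.5, p_4 = 2.5, q_4 = 3, a_5 = 3, b_5 = 5, c_5 = 3.5, a_6 = 5.5, b_6 = 3, c_6 = 5.5, t_6 = 2, a_7 = 2.5, b_7 = 3, c_7 = 0.5, s_7 = 1.5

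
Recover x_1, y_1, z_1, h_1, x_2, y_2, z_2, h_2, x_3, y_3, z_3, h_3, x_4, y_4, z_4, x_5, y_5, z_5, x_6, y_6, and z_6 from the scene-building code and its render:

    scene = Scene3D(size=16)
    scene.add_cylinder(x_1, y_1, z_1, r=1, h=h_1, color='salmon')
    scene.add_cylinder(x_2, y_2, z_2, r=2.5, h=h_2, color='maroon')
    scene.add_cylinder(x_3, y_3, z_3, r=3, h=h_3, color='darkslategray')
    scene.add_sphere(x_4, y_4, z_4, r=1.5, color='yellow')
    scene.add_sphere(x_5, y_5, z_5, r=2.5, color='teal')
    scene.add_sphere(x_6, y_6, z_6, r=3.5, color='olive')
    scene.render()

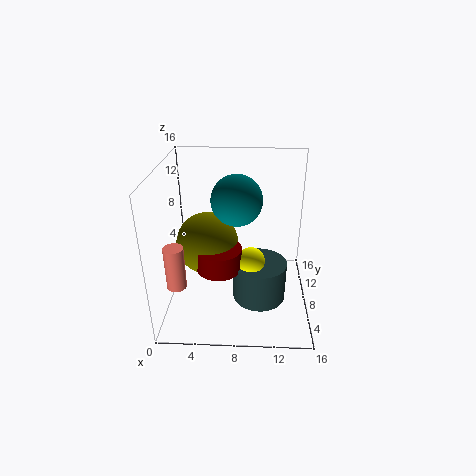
x_1 = 2, y_1 = 3, z_1 = 5, h_1 = 4.5, x_2 = 6, y_2 = 6.5, z_2 = 5, h_2 = 2.5, x_3 = 10.5, y_3 = 7, z_3 = 1, h_3 = 4.5, x_4 = 9.5, y_4 = 6.5, z_4 = 6, x_5 = 8, y_5 = 5.5, z_5 = 13.5, x_6 = 4.5, y_6 = 8.5, z_6 = 7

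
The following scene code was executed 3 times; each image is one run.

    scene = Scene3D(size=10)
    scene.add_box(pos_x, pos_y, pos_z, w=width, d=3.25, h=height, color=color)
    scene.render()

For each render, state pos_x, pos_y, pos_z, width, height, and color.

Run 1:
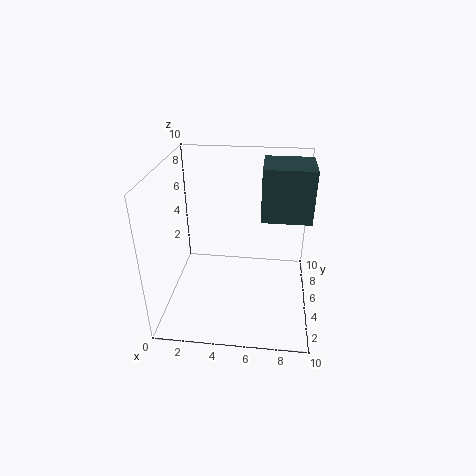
pos_x = 6.5, pos_y = 5.5, pos_z = 6, width = 3.5, height = 3.75, color = 'darkslategray'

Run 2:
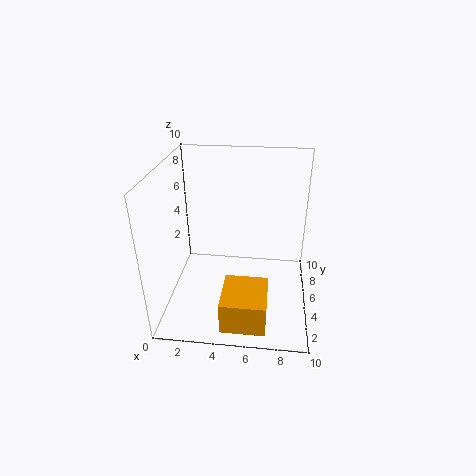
pos_x = 4.25, pos_y = 0.75, pos_z = 0.25, width = 3, height = 2.25, color = 'orange'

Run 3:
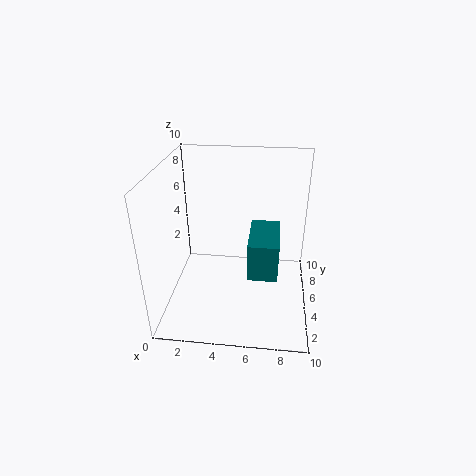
pos_x = 6, pos_y = 0.75, pos_z = 4.75, width = 1.75, height = 2.25, color = 'teal'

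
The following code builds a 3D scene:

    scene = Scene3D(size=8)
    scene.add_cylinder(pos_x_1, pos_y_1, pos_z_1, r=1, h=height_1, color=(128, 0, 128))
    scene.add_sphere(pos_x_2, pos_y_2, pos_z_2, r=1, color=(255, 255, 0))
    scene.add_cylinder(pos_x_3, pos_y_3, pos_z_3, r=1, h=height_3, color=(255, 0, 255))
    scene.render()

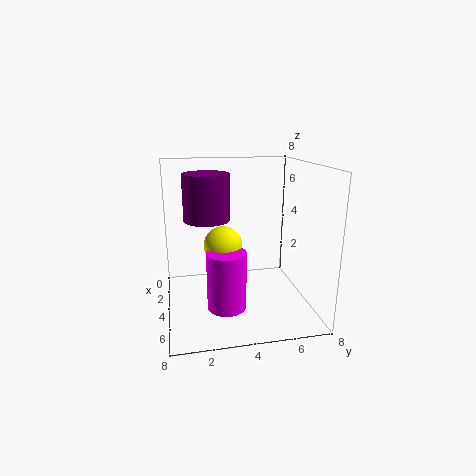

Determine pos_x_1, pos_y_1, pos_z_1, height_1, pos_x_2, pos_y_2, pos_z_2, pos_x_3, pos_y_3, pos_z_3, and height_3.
pos_x_1 = 7; pos_y_1 = 2; pos_z_1 = 6; height_1 = 2; pos_x_2 = 5; pos_y_2 = 3; pos_z_2 = 4; pos_x_3 = 6; pos_y_3 = 3; pos_z_3 = 1; height_3 = 3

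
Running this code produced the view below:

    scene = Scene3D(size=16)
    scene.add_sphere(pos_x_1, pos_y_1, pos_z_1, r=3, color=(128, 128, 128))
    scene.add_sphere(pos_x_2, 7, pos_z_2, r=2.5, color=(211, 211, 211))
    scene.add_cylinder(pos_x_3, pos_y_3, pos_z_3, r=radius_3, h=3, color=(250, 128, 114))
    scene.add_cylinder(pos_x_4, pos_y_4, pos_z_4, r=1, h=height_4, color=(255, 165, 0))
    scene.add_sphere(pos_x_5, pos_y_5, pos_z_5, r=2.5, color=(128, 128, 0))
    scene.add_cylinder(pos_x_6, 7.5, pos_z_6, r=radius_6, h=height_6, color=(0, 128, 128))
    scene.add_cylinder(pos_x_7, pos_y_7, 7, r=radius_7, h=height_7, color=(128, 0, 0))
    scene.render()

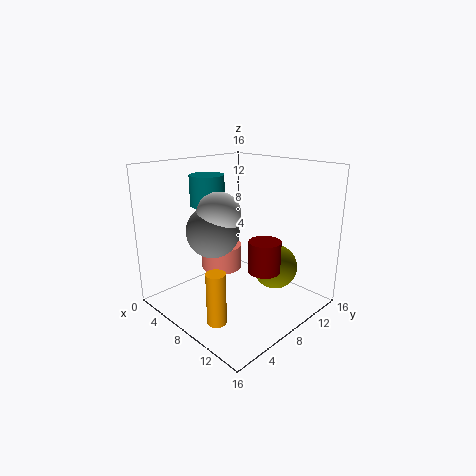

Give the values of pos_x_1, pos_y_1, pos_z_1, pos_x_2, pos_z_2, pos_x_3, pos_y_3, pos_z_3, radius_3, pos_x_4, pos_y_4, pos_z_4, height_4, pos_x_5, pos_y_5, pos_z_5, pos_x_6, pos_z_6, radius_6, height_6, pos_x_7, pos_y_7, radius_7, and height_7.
pos_x_1 = 5.5, pos_y_1 = 6.5, pos_z_1 = 8.5, pos_x_2 = 6, pos_z_2 = 10.5, pos_x_3 = 3.5, pos_y_3 = 9.5, pos_z_3 = 2.5, radius_3 = 2.5, pos_x_4 = 10.5, pos_y_4 = 2.5, pos_z_4 = 1, height_4 = 5.5, pos_x_5 = 11, pos_y_5 = 11, pos_z_5 = 4.5, pos_x_6 = 3.5, pos_z_6 = 11, radius_6 = 2, height_6 = 3.5, pos_x_7 = 14, pos_y_7 = 5.5, radius_7 = 1.5, height_7 = 3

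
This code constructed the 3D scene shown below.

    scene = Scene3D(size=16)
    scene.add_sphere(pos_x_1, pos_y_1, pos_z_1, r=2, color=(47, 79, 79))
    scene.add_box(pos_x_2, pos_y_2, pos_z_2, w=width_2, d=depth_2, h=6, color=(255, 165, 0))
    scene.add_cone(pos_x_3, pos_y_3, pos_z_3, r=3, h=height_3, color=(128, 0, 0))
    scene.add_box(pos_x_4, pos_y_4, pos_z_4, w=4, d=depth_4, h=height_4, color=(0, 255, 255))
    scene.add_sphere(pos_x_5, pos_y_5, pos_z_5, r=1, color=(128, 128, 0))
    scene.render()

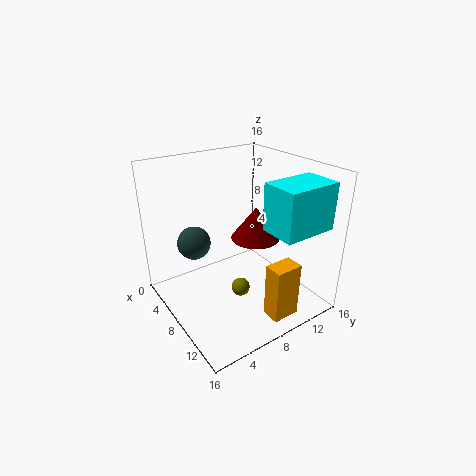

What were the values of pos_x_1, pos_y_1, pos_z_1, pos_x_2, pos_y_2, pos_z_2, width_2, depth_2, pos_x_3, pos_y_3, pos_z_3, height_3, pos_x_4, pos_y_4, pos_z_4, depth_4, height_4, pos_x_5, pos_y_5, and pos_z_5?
pos_x_1 = 3; pos_y_1 = 5; pos_z_1 = 6; pos_x_2 = 13; pos_y_2 = 8; pos_z_2 = 1; width_2 = 2; depth_2 = 3; pos_x_3 = 6; pos_y_3 = 12; pos_z_3 = 6; height_3 = 4; pos_x_4 = 11; pos_y_4 = 9; pos_z_4 = 10; depth_4 = 6; height_4 = 5; pos_x_5 = 10; pos_y_5 = 7; pos_z_5 = 3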